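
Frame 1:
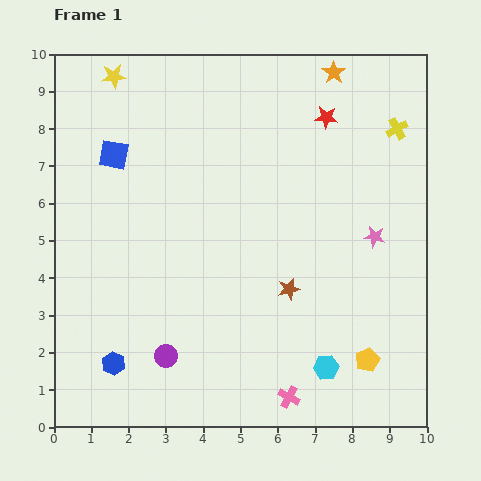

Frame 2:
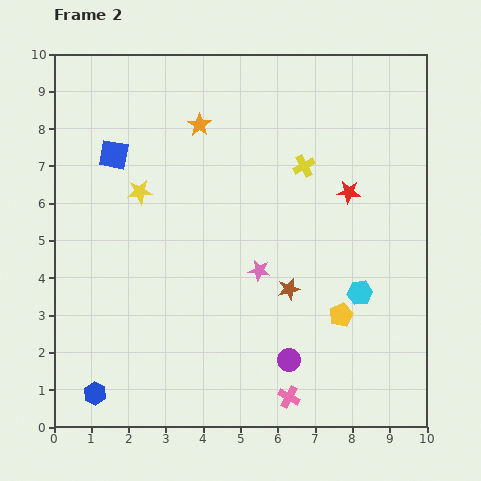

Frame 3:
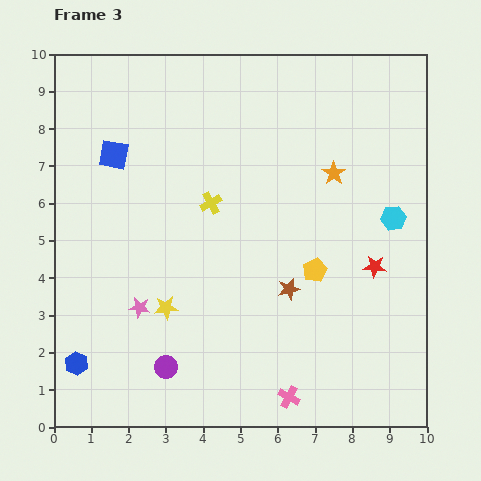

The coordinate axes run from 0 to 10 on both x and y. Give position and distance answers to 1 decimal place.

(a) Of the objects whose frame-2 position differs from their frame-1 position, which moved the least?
the blue hexagon

(moved 0.9)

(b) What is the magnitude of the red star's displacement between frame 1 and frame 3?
4.2

The red star moved from (7.3, 8.3) to (8.6, 4.3), a distance of √(1.3² + 4.0²) ≈ 4.2.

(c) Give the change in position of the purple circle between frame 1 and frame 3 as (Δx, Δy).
(0.0, -0.3)

The purple circle was at (3.0, 1.9) in frame 1 and (3.0, 1.6) in frame 3.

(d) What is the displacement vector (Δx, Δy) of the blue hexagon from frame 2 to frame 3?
(-0.5, 0.8)

The blue hexagon was at (1.1, 0.9) in frame 2 and (0.6, 1.7) in frame 3.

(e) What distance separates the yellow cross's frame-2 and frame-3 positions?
2.7

The yellow cross moved from (6.7, 7.0) to (4.2, 6.0), a distance of √(2.5² + 1.0²) ≈ 2.7.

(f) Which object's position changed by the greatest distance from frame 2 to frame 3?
the orange star

(moved 3.8; next 3.4)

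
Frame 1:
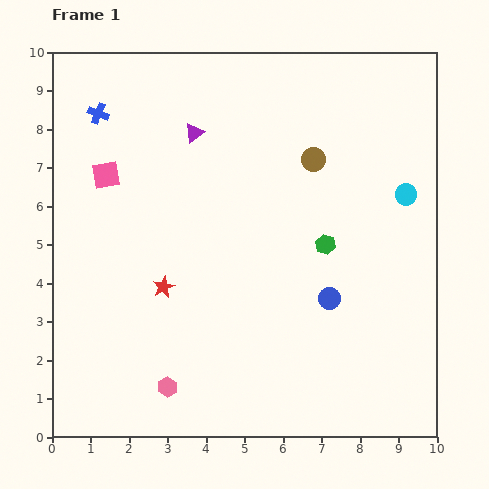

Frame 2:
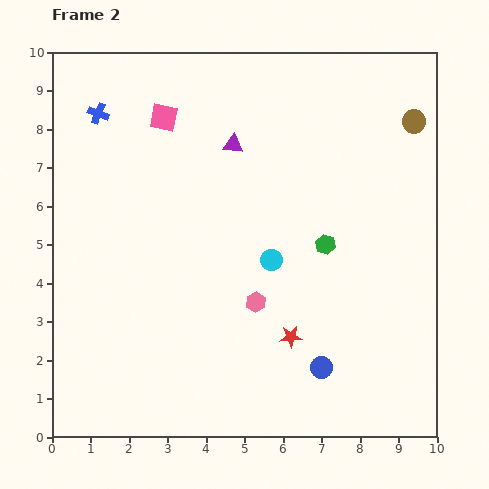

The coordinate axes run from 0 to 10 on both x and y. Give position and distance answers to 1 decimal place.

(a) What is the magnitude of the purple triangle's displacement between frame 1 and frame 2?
1.0

The purple triangle moved from (3.7, 7.9) to (4.7, 7.6), a distance of √(1.0² + 0.3²) ≈ 1.0.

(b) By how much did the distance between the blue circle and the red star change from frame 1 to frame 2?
-3.2

Distance in frame 1: 4.3. Distance in frame 2: 1.1.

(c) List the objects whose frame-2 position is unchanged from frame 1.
the green hexagon, the blue cross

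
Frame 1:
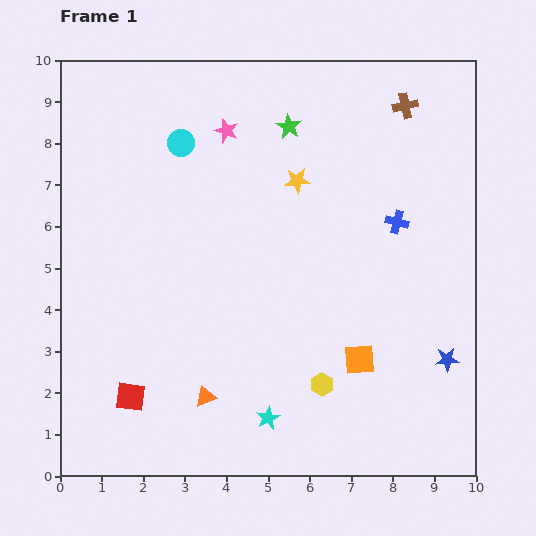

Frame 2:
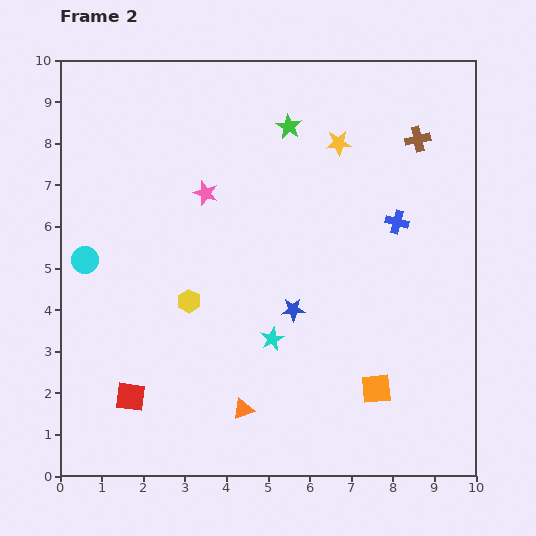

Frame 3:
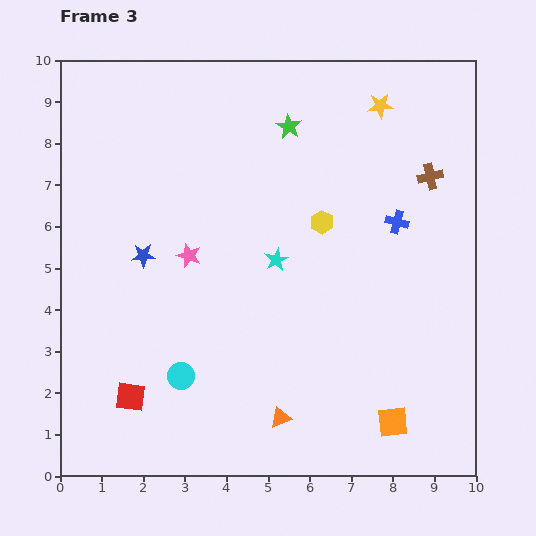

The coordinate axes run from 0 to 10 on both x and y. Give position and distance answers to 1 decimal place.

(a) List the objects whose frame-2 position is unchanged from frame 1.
the red square, the green star, the blue cross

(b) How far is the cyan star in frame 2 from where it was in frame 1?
1.9

The cyan star moved from (5.0, 1.4) to (5.1, 3.3), a distance of √(0.1² + 1.9²) ≈ 1.9.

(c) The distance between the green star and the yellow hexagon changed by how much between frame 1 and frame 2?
-1.5

Distance in frame 1: 6.3. Distance in frame 2: 4.8.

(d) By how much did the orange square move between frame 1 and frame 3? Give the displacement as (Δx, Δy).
(0.8, -1.5)

The orange square was at (7.2, 2.8) in frame 1 and (8.0, 1.3) in frame 3.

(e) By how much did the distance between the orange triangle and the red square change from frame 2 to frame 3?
+0.9

Distance in frame 2: 2.7. Distance in frame 3: 3.6.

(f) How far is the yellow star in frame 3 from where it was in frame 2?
1.3

The yellow star moved from (6.7, 8.0) to (7.7, 8.9), a distance of √(1.0² + 0.9²) ≈ 1.3.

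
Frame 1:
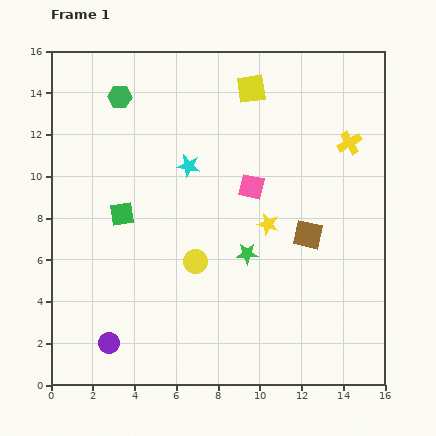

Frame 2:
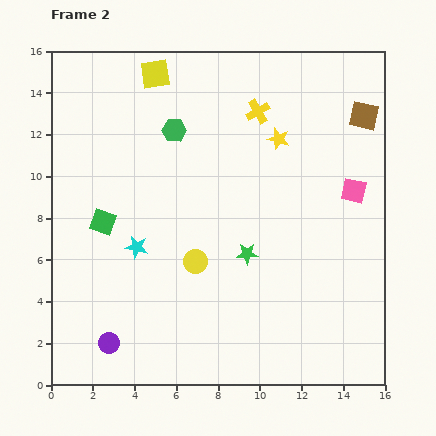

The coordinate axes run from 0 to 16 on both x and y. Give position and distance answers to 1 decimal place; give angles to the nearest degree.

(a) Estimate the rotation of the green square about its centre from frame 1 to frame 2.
27° clockwise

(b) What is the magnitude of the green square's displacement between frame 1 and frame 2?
1.0

The green square moved from (3.4, 8.2) to (2.5, 7.8), a distance of √(0.9² + 0.4²) ≈ 1.0.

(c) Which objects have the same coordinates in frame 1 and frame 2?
the purple circle, the yellow circle, the green star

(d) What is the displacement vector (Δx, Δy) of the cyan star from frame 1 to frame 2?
(-2.5, -3.9)

The cyan star was at (6.6, 10.5) in frame 1 and (4.1, 6.6) in frame 2.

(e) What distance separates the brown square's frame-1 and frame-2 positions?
6.3

The brown square moved from (12.3, 7.2) to (15.0, 12.9), a distance of √(2.7² + 5.7²) ≈ 6.3.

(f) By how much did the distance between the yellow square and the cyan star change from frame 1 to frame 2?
+3.5

Distance in frame 1: 4.8. Distance in frame 2: 8.3.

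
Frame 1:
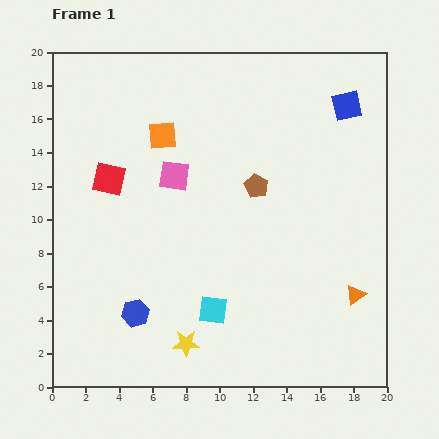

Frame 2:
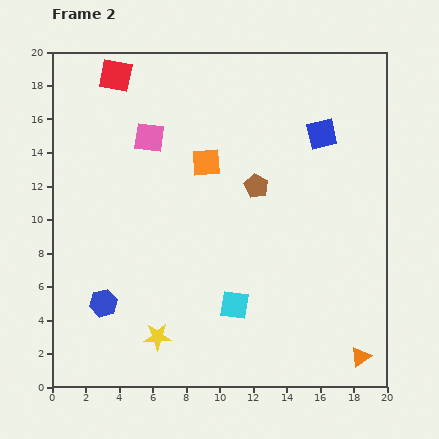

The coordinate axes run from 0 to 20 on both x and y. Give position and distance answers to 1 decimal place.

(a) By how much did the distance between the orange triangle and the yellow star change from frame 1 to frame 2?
+1.7

Distance in frame 1: 10.5. Distance in frame 2: 12.2.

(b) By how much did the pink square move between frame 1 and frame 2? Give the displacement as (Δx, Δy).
(-1.5, 2.3)

The pink square was at (7.3, 12.6) in frame 1 and (5.8, 14.9) in frame 2.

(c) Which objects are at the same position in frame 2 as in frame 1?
the brown pentagon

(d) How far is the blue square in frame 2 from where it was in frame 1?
2.3

The blue square moved from (17.6, 16.8) to (16.1, 15.1), a distance of √(1.5² + 1.7²) ≈ 2.3.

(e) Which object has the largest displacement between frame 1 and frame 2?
the red square

(moved 6.2; next 3.7)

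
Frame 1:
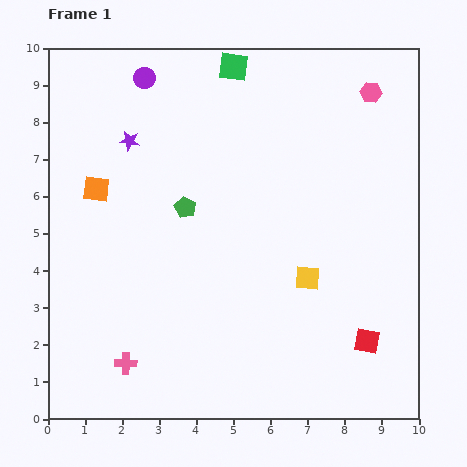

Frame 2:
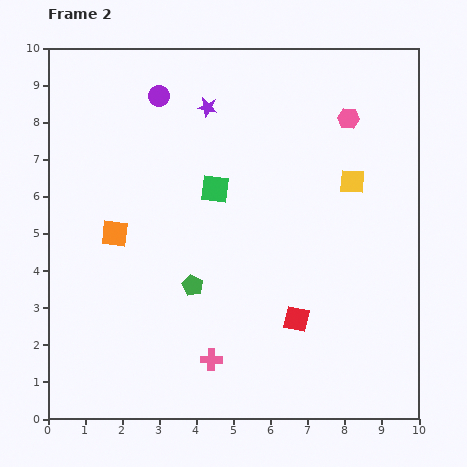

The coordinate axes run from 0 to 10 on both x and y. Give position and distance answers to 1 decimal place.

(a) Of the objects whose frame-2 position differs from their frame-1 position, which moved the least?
the purple circle

(moved 0.6)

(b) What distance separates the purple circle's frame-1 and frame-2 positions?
0.6

The purple circle moved from (2.6, 9.2) to (3.0, 8.7), a distance of √(0.4² + 0.5²) ≈ 0.6.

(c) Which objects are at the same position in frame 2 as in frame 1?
none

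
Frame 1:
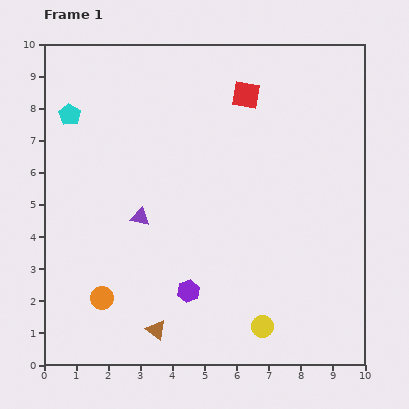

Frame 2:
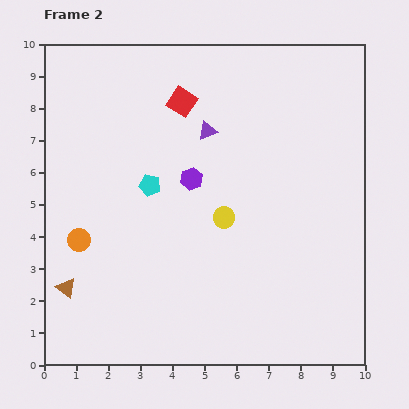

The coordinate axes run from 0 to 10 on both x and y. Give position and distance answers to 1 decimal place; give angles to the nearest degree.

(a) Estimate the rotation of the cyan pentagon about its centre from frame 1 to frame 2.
18° counter-clockwise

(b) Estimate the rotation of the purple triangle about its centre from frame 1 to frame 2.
35° counter-clockwise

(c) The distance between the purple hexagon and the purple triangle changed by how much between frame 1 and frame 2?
-1.1

Distance in frame 1: 2.7. Distance in frame 2: 1.6.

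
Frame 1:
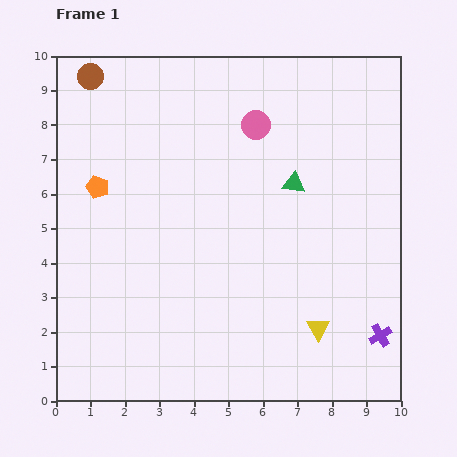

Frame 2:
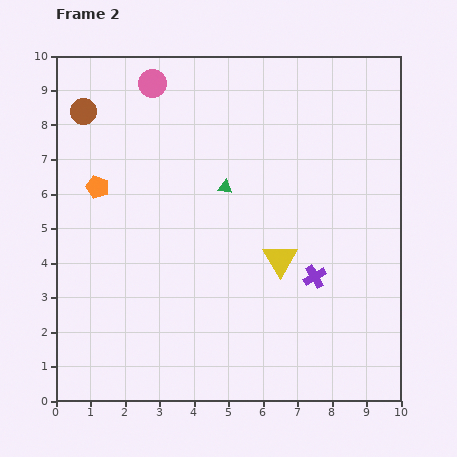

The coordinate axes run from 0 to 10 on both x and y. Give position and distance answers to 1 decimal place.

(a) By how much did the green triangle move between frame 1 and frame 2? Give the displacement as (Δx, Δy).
(-2.0, -0.1)

The green triangle was at (6.9, 6.3) in frame 1 and (4.9, 6.2) in frame 2.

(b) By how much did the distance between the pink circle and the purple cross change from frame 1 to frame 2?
+0.2

Distance in frame 1: 7.1. Distance in frame 2: 7.3.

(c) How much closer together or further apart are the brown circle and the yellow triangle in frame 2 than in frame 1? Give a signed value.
-2.7

Distance in frame 1: 9.8. Distance in frame 2: 7.1.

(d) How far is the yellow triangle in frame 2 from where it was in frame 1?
2.3

The yellow triangle moved from (7.6, 2.1) to (6.5, 4.1), a distance of √(1.1² + 2.0²) ≈ 2.3.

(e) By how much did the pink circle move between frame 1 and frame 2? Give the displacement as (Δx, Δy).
(-3.0, 1.2)

The pink circle was at (5.8, 8.0) in frame 1 and (2.8, 9.2) in frame 2.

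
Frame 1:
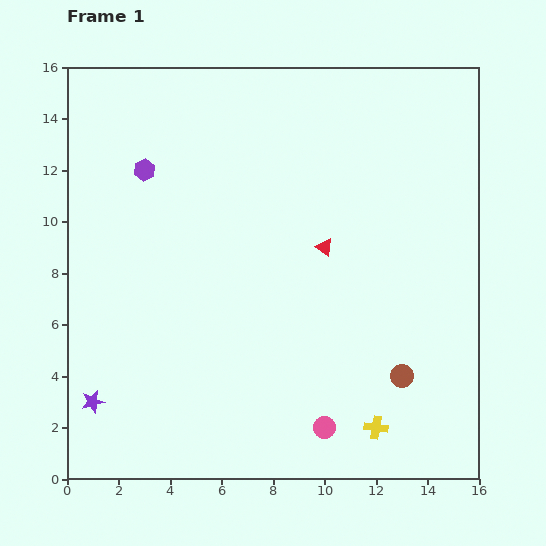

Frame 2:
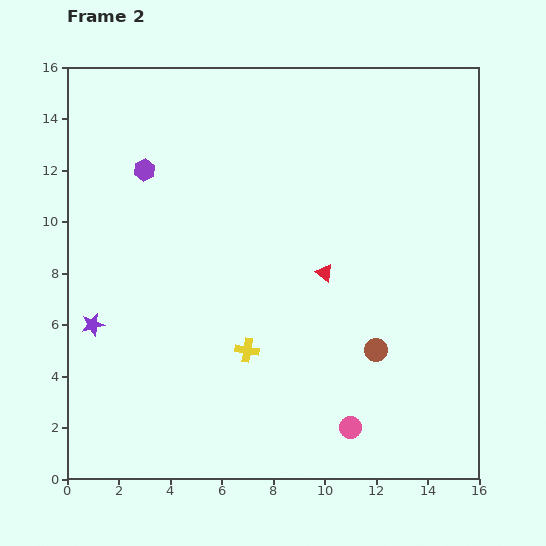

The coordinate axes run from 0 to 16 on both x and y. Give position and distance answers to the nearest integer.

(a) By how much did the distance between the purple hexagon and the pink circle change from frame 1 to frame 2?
+1

Distance in frame 1: 12. Distance in frame 2: 13.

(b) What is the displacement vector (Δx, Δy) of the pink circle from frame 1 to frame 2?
(1, 0)

The pink circle was at (10, 2) in frame 1 and (11, 2) in frame 2.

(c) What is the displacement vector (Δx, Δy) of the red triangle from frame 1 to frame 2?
(0, -1)

The red triangle was at (10, 9) in frame 1 and (10, 8) in frame 2.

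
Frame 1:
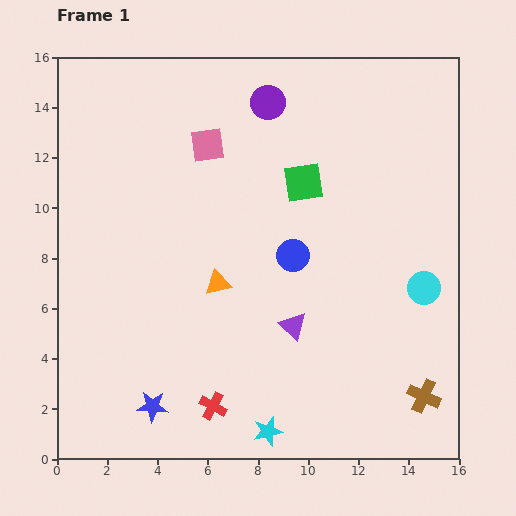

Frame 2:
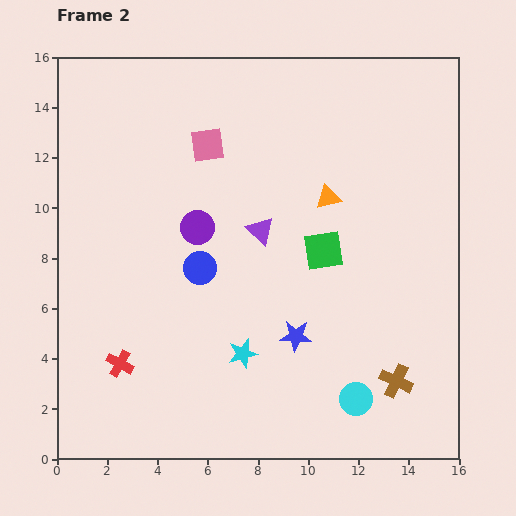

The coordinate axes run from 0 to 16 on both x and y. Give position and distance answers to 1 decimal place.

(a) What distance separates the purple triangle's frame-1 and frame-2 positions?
4.0

The purple triangle moved from (9.4, 5.3) to (8.1, 9.1), a distance of √(1.3² + 3.8²) ≈ 4.0.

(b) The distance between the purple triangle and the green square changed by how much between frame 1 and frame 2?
-3.1

Distance in frame 1: 5.7. Distance in frame 2: 2.6.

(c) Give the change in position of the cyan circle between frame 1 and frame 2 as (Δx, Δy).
(-2.7, -4.4)

The cyan circle was at (14.6, 6.8) in frame 1 and (11.9, 2.4) in frame 2.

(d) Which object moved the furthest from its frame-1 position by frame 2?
the blue star

(moved 6.4; next 5.7)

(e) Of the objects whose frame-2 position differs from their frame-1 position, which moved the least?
the brown cross

(moved 1.3)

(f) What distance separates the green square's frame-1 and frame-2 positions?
2.8

The green square moved from (9.8, 11.0) to (10.6, 8.3), a distance of √(0.8² + 2.7²) ≈ 2.8.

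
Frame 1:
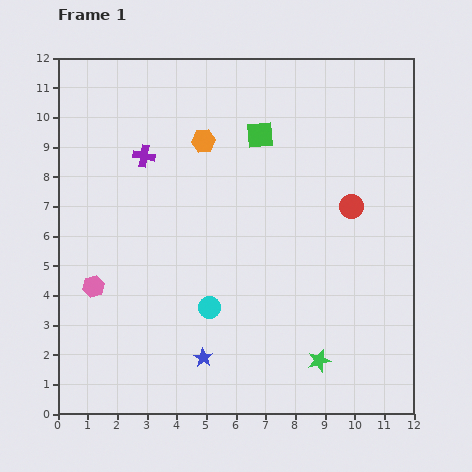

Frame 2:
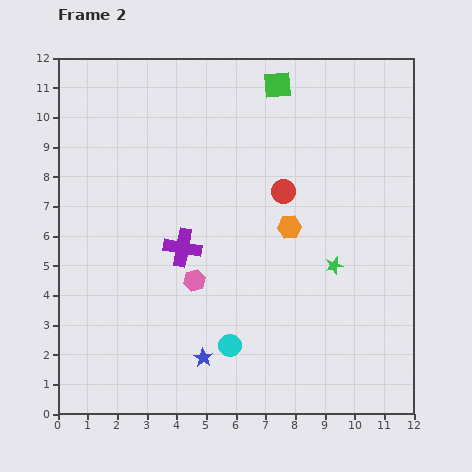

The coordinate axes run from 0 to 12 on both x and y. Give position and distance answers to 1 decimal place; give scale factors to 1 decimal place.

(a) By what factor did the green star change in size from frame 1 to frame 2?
0.8×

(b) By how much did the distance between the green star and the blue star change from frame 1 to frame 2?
+1.5

Distance in frame 1: 3.9. Distance in frame 2: 5.4.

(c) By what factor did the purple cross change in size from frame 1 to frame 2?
1.7×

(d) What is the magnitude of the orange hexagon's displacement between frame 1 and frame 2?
4.1

The orange hexagon moved from (4.9, 9.2) to (7.8, 6.3), a distance of √(2.9² + 2.9²) ≈ 4.1.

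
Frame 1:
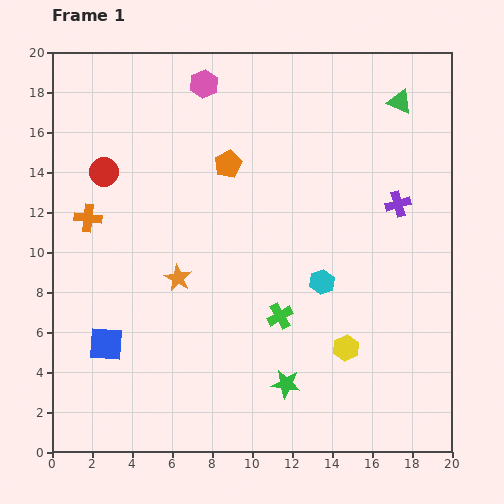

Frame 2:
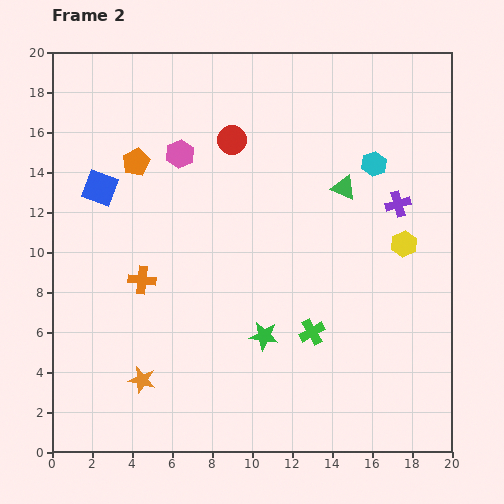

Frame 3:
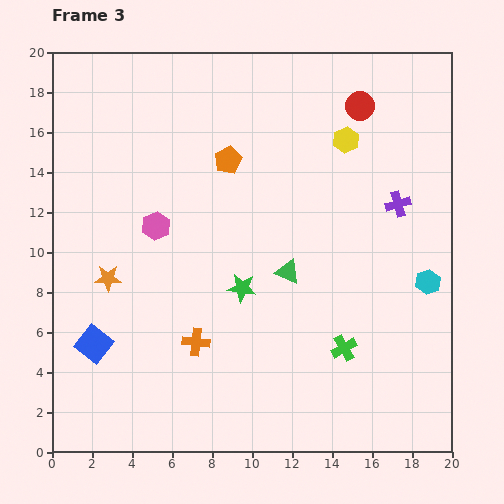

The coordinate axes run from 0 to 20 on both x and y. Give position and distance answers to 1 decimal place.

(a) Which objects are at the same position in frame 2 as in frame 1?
the purple cross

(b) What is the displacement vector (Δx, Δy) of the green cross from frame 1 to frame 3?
(3.2, -1.6)

The green cross was at (11.4, 6.8) in frame 1 and (14.6, 5.2) in frame 3.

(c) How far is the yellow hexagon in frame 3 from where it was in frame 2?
6.0

The yellow hexagon moved from (17.6, 10.4) to (14.7, 15.6), a distance of √(2.9² + 5.2²) ≈ 6.0.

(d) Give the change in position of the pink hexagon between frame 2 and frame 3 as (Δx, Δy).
(-1.2, -3.6)

The pink hexagon was at (6.4, 14.9) in frame 2 and (5.2, 11.3) in frame 3.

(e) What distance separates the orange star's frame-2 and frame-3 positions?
5.4

The orange star moved from (4.5, 3.6) to (2.8, 8.7), a distance of √(1.7² + 5.1²) ≈ 5.4.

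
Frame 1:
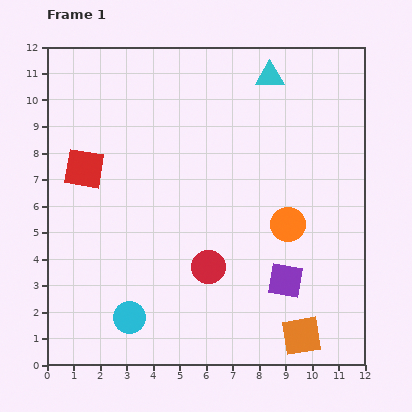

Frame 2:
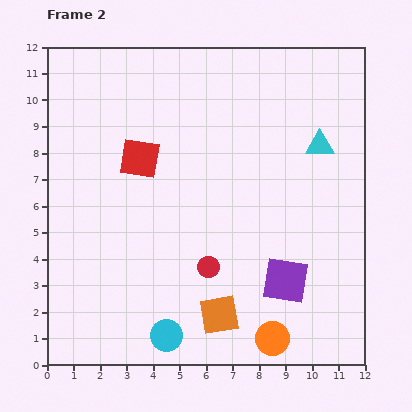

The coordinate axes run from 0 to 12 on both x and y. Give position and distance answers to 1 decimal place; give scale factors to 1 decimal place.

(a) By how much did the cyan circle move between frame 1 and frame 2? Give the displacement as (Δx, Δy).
(1.4, -0.7)

The cyan circle was at (3.1, 1.8) in frame 1 and (4.5, 1.1) in frame 2.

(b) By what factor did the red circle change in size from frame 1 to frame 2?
0.6×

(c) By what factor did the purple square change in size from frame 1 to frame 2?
1.3×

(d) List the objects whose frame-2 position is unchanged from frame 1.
the red circle, the purple square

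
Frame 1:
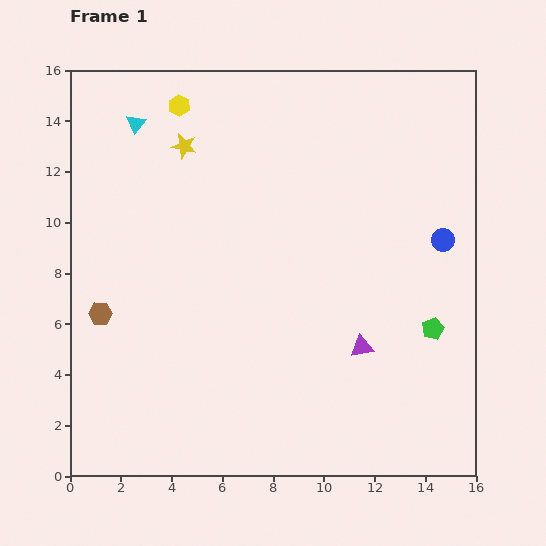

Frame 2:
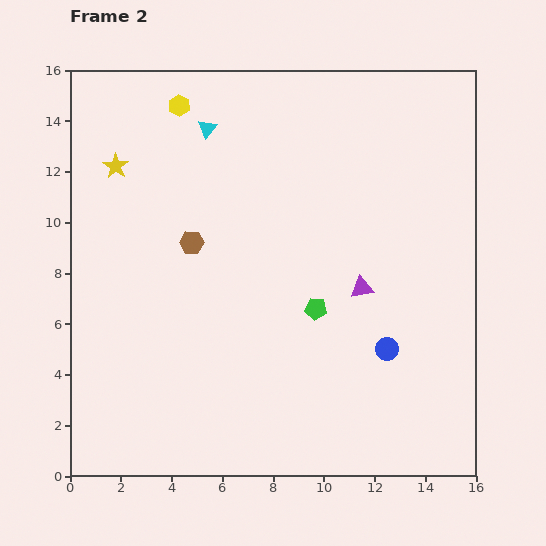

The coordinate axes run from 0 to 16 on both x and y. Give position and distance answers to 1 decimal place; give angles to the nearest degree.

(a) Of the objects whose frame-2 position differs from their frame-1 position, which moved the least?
the purple triangle

(moved 2.3)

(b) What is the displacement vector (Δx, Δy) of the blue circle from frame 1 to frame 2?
(-2.2, -4.3)

The blue circle was at (14.7, 9.3) in frame 1 and (12.5, 5.0) in frame 2.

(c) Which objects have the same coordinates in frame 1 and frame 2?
the yellow hexagon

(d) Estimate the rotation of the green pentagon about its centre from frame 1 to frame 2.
29° clockwise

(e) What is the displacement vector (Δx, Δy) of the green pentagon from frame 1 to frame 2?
(-4.6, 0.8)

The green pentagon was at (14.3, 5.8) in frame 1 and (9.7, 6.6) in frame 2.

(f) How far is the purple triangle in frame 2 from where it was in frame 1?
2.3

The purple triangle moved from (11.5, 5.1) to (11.5, 7.4), a distance of √(0.0² + 2.3²) ≈ 2.3.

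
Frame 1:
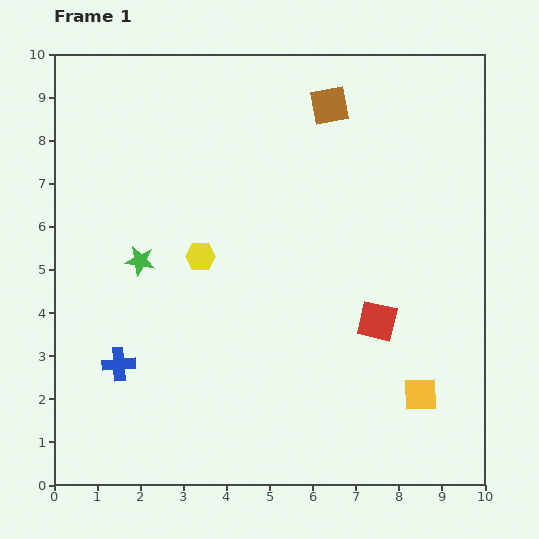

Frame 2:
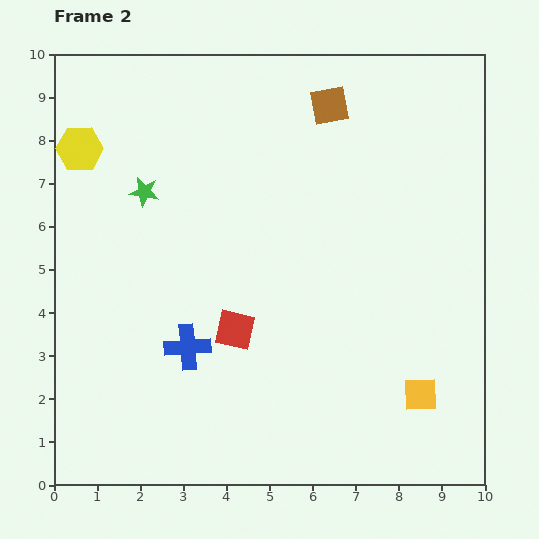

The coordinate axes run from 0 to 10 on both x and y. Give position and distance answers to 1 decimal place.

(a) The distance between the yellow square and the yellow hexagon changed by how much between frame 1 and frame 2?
+3.7

Distance in frame 1: 6.0. Distance in frame 2: 9.7.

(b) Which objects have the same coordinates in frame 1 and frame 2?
the brown square, the yellow square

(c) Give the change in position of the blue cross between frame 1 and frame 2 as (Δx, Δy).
(1.6, 0.4)

The blue cross was at (1.5, 2.8) in frame 1 and (3.1, 3.2) in frame 2.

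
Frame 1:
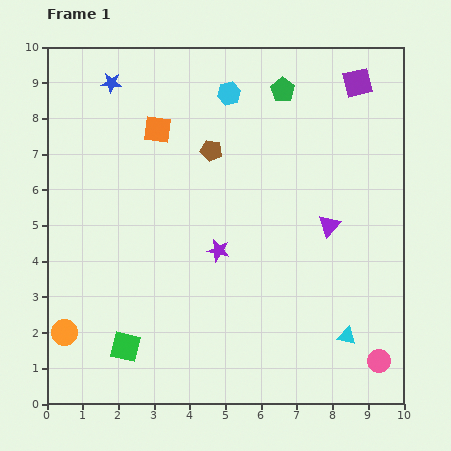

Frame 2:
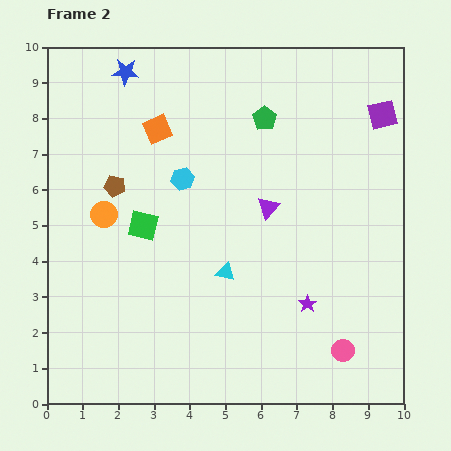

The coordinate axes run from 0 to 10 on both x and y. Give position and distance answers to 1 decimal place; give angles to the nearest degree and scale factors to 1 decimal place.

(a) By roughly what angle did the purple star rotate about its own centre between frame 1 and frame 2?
26° clockwise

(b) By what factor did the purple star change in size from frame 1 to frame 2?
0.8×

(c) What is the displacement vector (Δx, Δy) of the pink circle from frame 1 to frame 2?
(-1.0, 0.3)

The pink circle was at (9.3, 1.2) in frame 1 and (8.3, 1.5) in frame 2.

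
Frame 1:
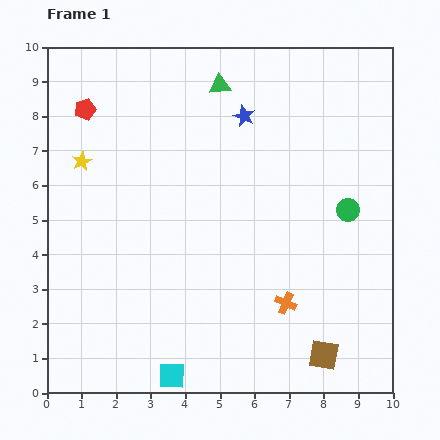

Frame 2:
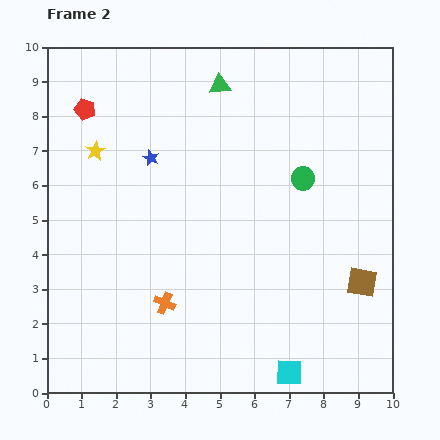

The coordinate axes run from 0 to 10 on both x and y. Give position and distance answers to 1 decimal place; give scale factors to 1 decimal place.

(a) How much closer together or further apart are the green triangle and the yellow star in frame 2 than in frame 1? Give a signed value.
-0.5

Distance in frame 1: 4.6. Distance in frame 2: 4.1.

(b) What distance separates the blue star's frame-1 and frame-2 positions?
3.0

The blue star moved from (5.7, 8.0) to (3.0, 6.8), a distance of √(2.7² + 1.2²) ≈ 3.0.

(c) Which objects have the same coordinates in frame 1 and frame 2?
the green triangle, the red pentagon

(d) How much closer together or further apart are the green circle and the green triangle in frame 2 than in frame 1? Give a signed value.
-1.6

Distance in frame 1: 5.2. Distance in frame 2: 3.6.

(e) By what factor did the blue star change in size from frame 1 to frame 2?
0.7×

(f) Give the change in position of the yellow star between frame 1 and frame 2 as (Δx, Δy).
(0.4, 0.3)

The yellow star was at (1.0, 6.7) in frame 1 and (1.4, 7.0) in frame 2.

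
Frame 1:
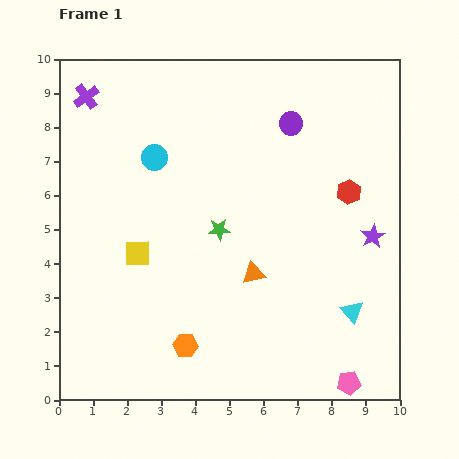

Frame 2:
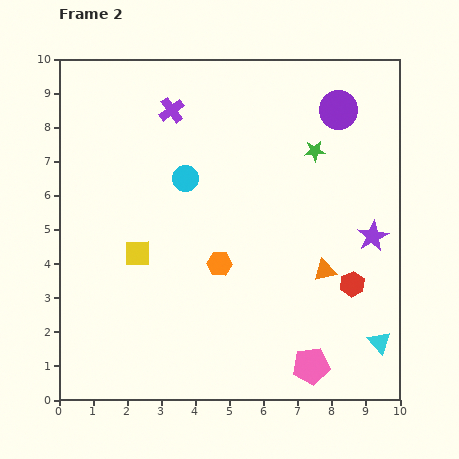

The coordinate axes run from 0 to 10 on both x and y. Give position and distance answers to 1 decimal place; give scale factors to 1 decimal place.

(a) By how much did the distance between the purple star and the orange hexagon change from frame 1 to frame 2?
-1.8

Distance in frame 1: 6.4. Distance in frame 2: 4.6.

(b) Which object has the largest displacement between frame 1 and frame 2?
the green star

(moved 3.6; next 2.7)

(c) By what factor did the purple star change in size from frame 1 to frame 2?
1.3×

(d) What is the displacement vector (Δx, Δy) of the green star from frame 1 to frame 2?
(2.8, 2.3)

The green star was at (4.7, 5.0) in frame 1 and (7.5, 7.3) in frame 2.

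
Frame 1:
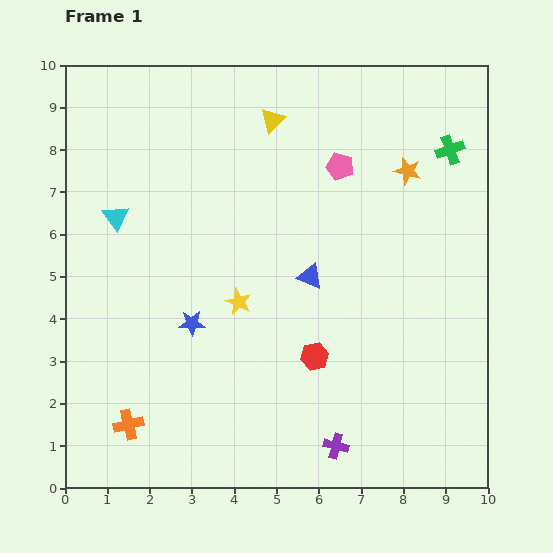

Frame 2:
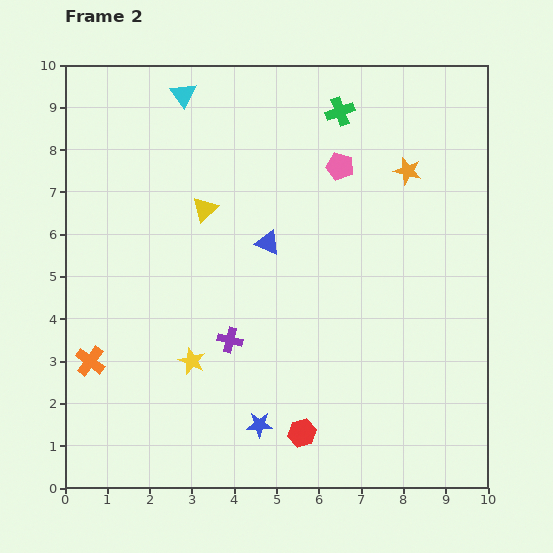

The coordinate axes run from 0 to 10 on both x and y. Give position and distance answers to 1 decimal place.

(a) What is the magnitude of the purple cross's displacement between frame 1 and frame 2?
3.5

The purple cross moved from (6.4, 1.0) to (3.9, 3.5), a distance of √(2.5² + 2.5²) ≈ 3.5.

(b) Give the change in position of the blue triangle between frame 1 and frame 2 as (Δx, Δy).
(-1.0, 0.8)

The blue triangle was at (5.8, 5.0) in frame 1 and (4.8, 5.8) in frame 2.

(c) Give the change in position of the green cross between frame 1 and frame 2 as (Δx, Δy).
(-2.6, 0.9)

The green cross was at (9.1, 8.0) in frame 1 and (6.5, 8.9) in frame 2.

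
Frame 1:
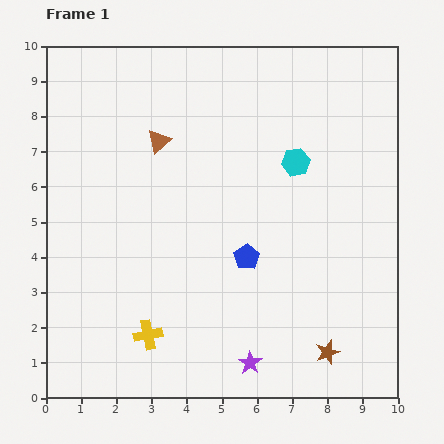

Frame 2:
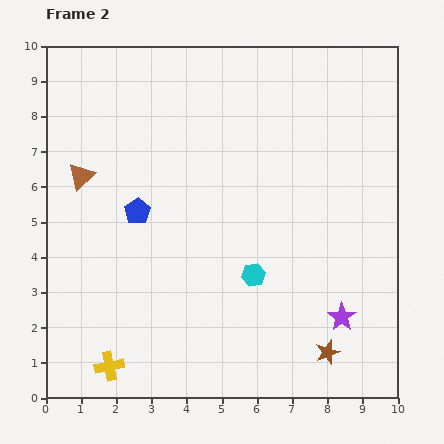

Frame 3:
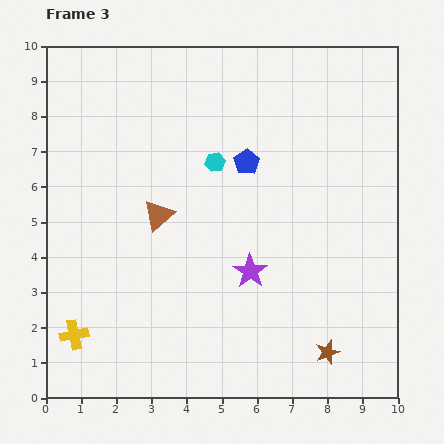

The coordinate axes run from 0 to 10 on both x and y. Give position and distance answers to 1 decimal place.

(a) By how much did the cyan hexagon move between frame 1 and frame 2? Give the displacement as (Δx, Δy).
(-1.2, -3.2)

The cyan hexagon was at (7.1, 6.7) in frame 1 and (5.9, 3.5) in frame 2.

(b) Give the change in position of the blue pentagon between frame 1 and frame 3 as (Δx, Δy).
(0.0, 2.7)

The blue pentagon was at (5.7, 4.0) in frame 1 and (5.7, 6.7) in frame 3.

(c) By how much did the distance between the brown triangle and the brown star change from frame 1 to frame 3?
-1.5

Distance in frame 1: 7.7. Distance in frame 3: 6.2.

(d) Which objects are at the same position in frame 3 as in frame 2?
the brown star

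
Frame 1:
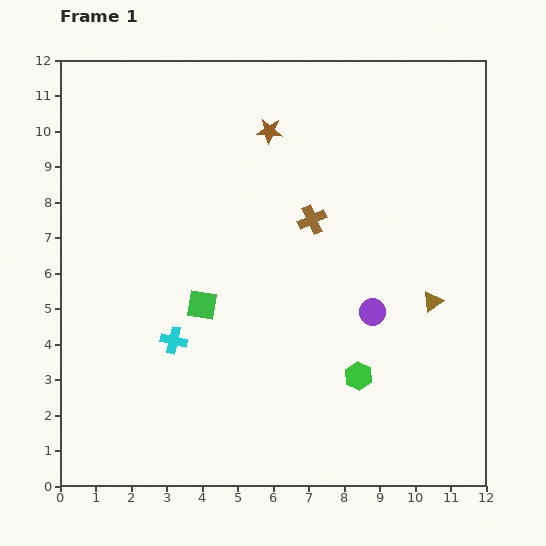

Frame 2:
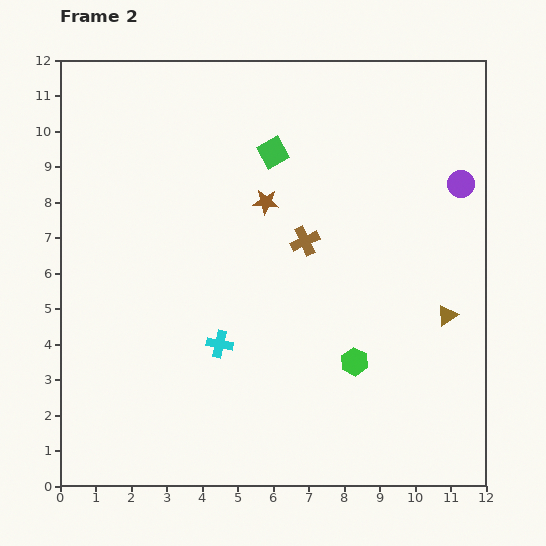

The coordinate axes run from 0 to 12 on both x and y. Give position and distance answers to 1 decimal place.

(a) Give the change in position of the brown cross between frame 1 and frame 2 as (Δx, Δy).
(-0.2, -0.6)

The brown cross was at (7.1, 7.5) in frame 1 and (6.9, 6.9) in frame 2.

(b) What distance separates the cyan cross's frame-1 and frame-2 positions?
1.3

The cyan cross moved from (3.2, 4.1) to (4.5, 4.0), a distance of √(1.3² + 0.1²) ≈ 1.3.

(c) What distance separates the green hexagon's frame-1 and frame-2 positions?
0.4

The green hexagon moved from (8.4, 3.1) to (8.3, 3.5), a distance of √(0.1² + 0.4²) ≈ 0.4.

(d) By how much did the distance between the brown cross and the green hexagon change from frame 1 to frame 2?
-0.9

Distance in frame 1: 4.6. Distance in frame 2: 3.7.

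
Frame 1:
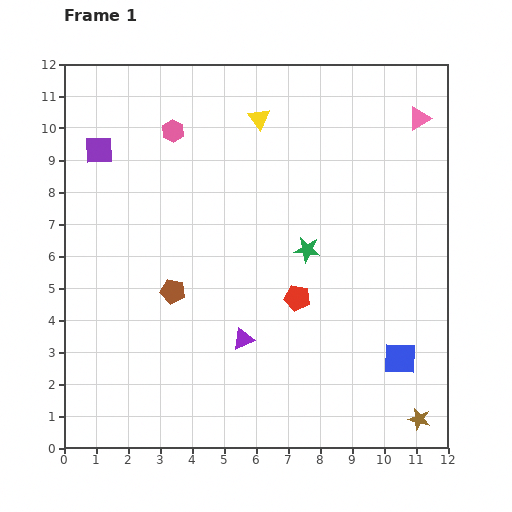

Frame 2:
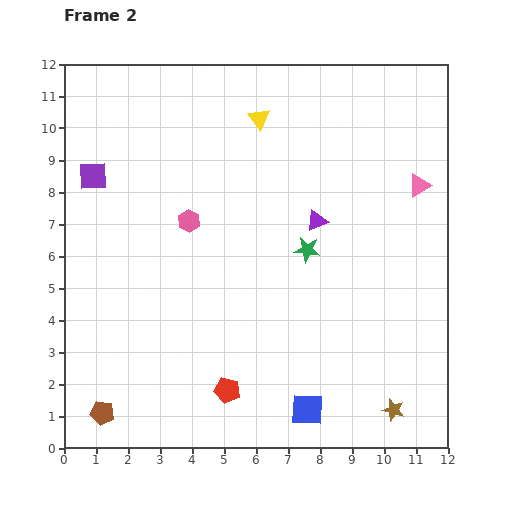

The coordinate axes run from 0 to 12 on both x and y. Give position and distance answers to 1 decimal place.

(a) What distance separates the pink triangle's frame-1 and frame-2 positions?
2.1

The pink triangle moved from (11.1, 10.3) to (11.1, 8.2), a distance of √(0.0² + 2.1²) ≈ 2.1.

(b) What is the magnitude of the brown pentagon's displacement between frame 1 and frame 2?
4.4

The brown pentagon moved from (3.4, 4.9) to (1.2, 1.1), a distance of √(2.2² + 3.8²) ≈ 4.4.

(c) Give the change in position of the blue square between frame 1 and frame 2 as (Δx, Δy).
(-2.9, -1.6)

The blue square was at (10.5, 2.8) in frame 1 and (7.6, 1.2) in frame 2.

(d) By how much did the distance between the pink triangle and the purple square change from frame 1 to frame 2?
+0.2

Distance in frame 1: 10.0. Distance in frame 2: 10.2.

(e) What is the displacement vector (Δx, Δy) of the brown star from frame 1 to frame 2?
(-0.8, 0.3)

The brown star was at (11.1, 0.9) in frame 1 and (10.3, 1.2) in frame 2.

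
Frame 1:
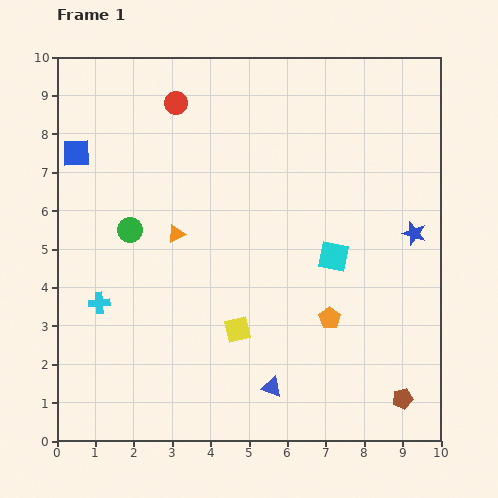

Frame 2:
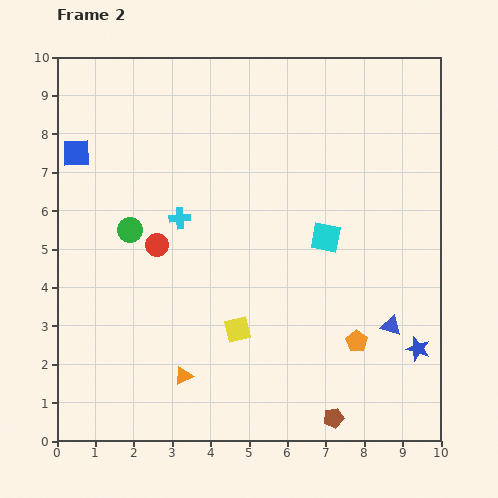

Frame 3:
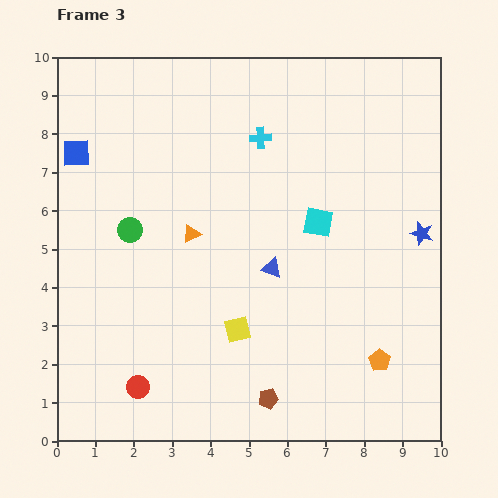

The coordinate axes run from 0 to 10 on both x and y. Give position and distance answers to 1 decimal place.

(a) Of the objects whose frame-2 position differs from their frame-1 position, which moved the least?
the cyan square

(moved 0.5)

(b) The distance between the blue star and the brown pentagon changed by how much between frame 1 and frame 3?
+1.6

Distance in frame 1: 4.3. Distance in frame 3: 5.9.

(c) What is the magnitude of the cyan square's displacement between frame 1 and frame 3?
1.0

The cyan square moved from (7.2, 4.8) to (6.8, 5.7), a distance of √(0.4² + 0.9²) ≈ 1.0.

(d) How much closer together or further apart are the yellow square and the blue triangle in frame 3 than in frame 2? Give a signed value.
-2.2

Distance in frame 2: 4.0. Distance in frame 3: 1.8.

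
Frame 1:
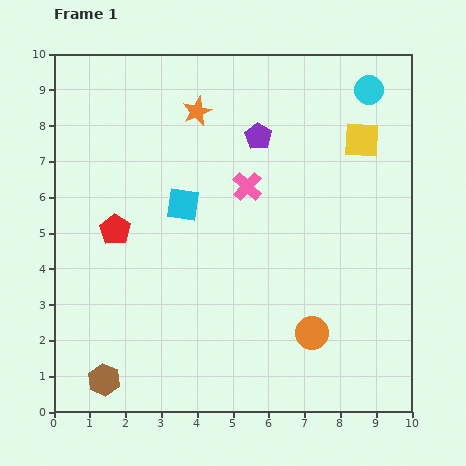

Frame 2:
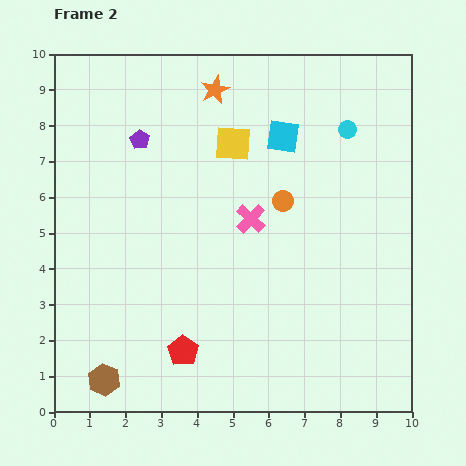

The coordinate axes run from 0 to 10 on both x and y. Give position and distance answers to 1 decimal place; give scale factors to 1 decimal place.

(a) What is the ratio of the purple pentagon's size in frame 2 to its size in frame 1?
0.7×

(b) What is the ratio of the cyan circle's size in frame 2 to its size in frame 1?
0.6×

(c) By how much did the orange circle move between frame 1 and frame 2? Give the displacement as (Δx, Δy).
(-0.8, 3.7)

The orange circle was at (7.2, 2.2) in frame 1 and (6.4, 5.9) in frame 2.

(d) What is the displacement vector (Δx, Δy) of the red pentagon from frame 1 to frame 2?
(1.9, -3.4)

The red pentagon was at (1.7, 5.1) in frame 1 and (3.6, 1.7) in frame 2.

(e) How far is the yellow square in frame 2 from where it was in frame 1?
3.6

The yellow square moved from (8.6, 7.6) to (5.0, 7.5), a distance of √(3.6² + 0.1²) ≈ 3.6.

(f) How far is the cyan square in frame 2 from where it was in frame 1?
3.4

The cyan square moved from (3.6, 5.8) to (6.4, 7.7), a distance of √(2.8² + 1.9²) ≈ 3.4.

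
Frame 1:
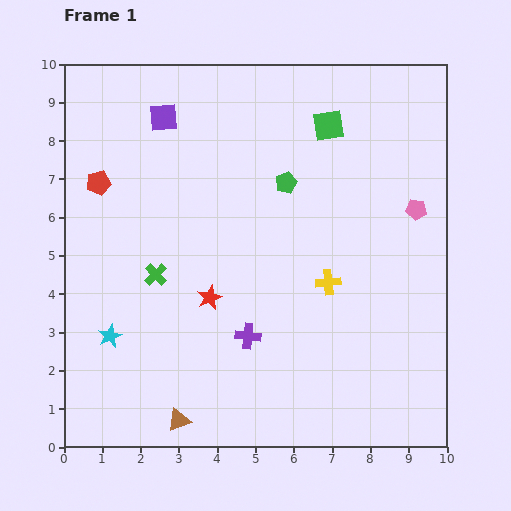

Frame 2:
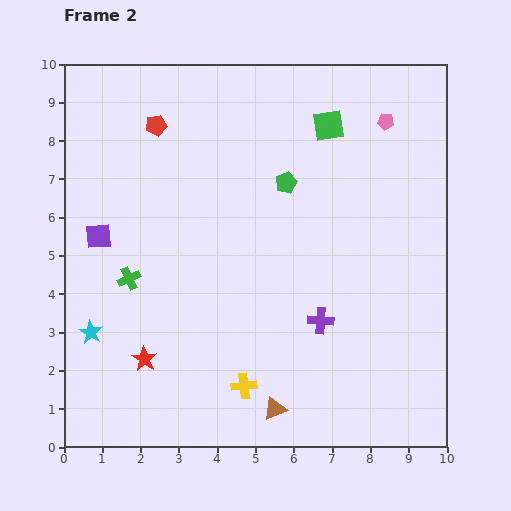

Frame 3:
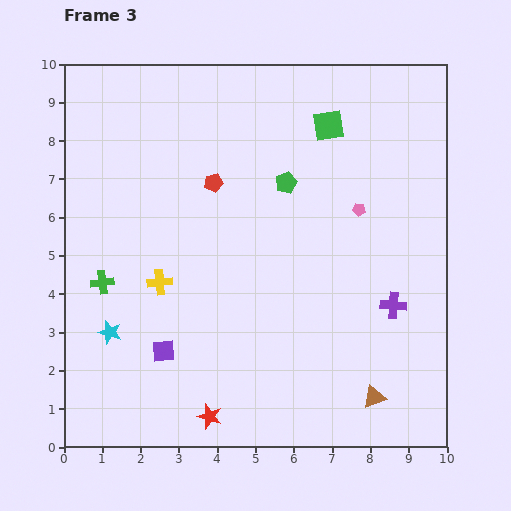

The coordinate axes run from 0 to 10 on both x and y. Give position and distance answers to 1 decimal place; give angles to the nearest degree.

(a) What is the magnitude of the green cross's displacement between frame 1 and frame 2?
0.7

The green cross moved from (2.4, 4.5) to (1.7, 4.4), a distance of √(0.7² + 0.1²) ≈ 0.7.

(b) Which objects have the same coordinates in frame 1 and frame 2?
the green square, the green pentagon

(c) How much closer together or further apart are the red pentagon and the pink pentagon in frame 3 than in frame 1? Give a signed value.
-4.4

Distance in frame 1: 8.3. Distance in frame 3: 3.9.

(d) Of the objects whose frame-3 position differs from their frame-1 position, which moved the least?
the cyan star

(moved 0.1)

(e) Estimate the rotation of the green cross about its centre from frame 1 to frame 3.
38° clockwise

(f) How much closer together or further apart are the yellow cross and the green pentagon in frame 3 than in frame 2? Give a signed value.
-1.2

Distance in frame 2: 5.4. Distance in frame 3: 4.2.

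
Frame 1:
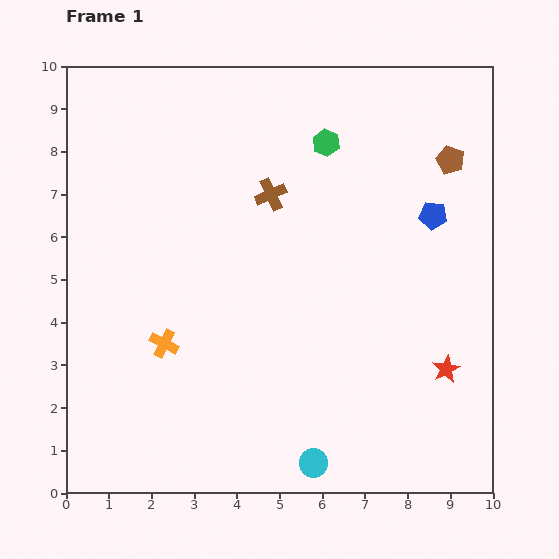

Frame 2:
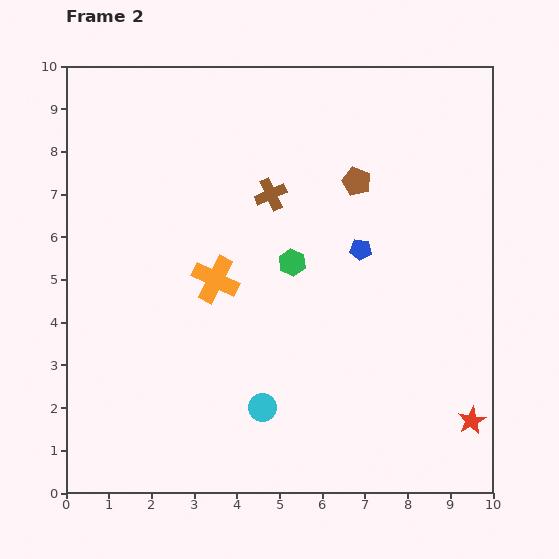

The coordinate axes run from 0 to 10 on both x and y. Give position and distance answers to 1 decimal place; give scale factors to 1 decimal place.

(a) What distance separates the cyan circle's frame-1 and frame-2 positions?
1.8

The cyan circle moved from (5.8, 0.7) to (4.6, 2.0), a distance of √(1.2² + 1.3²) ≈ 1.8.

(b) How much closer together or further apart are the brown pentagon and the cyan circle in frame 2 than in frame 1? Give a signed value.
-2.1

Distance in frame 1: 7.8. Distance in frame 2: 5.7.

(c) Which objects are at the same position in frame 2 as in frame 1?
the brown cross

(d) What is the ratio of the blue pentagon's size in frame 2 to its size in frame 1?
0.8×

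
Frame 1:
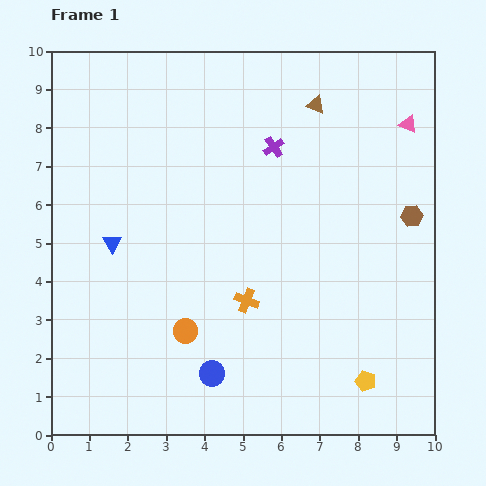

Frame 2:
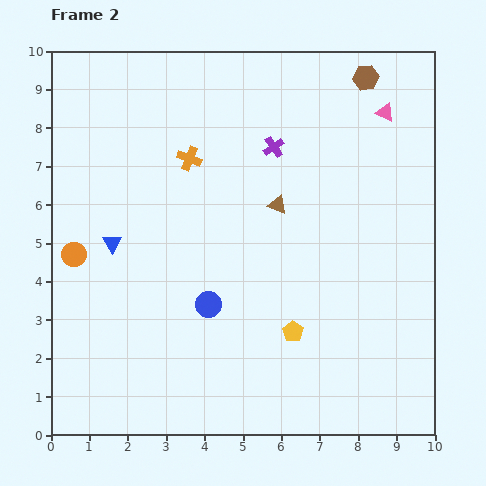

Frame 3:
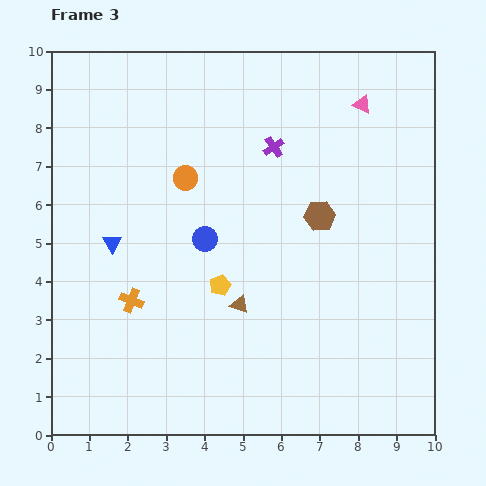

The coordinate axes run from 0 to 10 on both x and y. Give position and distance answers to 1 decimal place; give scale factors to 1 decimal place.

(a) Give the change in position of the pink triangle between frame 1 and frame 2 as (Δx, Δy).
(-0.6, 0.3)

The pink triangle was at (9.3, 8.1) in frame 1 and (8.7, 8.4) in frame 2.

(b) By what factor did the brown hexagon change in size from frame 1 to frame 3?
1.4×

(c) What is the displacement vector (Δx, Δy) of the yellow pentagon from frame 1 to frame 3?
(-3.8, 2.5)

The yellow pentagon was at (8.2, 1.4) in frame 1 and (4.4, 3.9) in frame 3.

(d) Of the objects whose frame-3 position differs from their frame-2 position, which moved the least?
the pink triangle

(moved 0.6)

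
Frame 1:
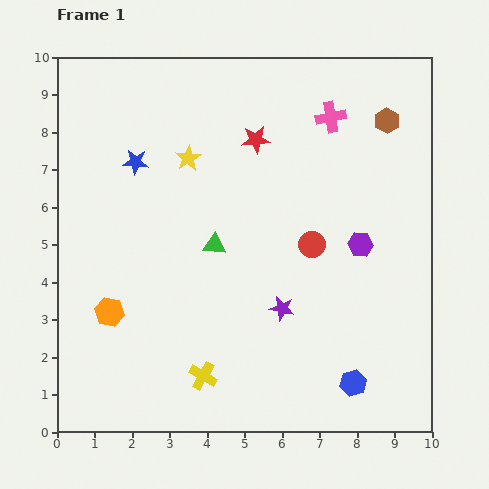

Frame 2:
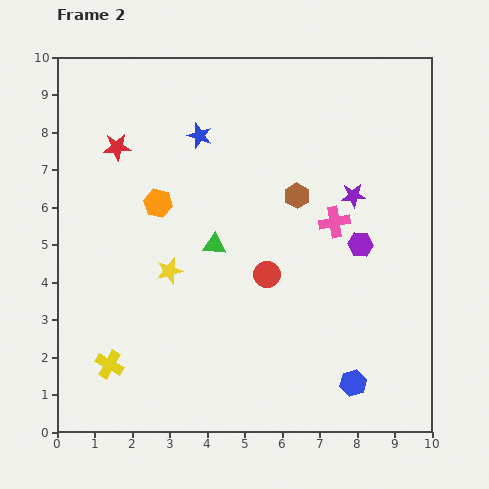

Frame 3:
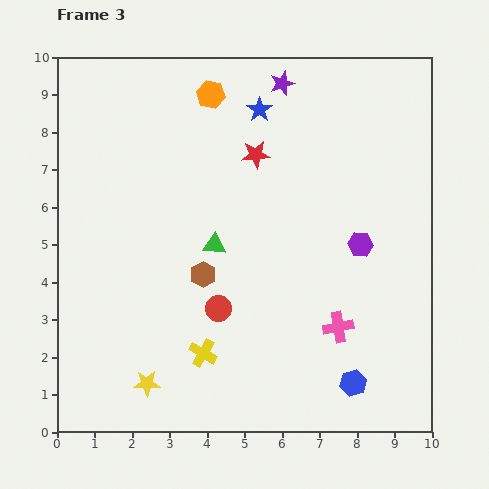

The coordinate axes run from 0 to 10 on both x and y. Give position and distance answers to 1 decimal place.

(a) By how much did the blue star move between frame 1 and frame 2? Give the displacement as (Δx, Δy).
(1.7, 0.7)

The blue star was at (2.1, 7.2) in frame 1 and (3.8, 7.9) in frame 2.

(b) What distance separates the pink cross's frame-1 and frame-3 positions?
5.6

The pink cross moved from (7.3, 8.4) to (7.5, 2.8), a distance of √(0.2² + 5.6²) ≈ 5.6.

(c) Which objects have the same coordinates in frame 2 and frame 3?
the green triangle, the purple hexagon, the blue hexagon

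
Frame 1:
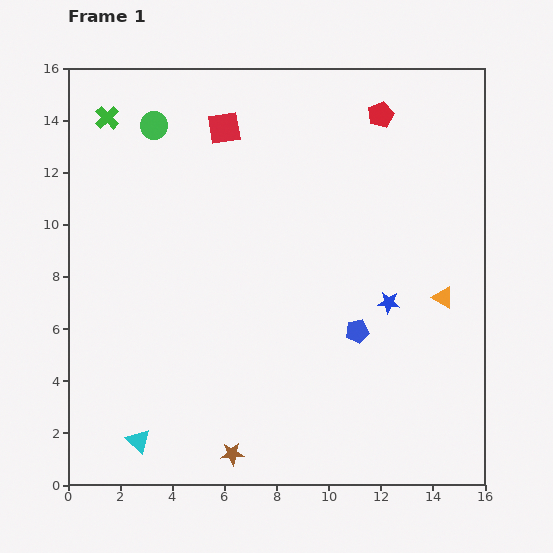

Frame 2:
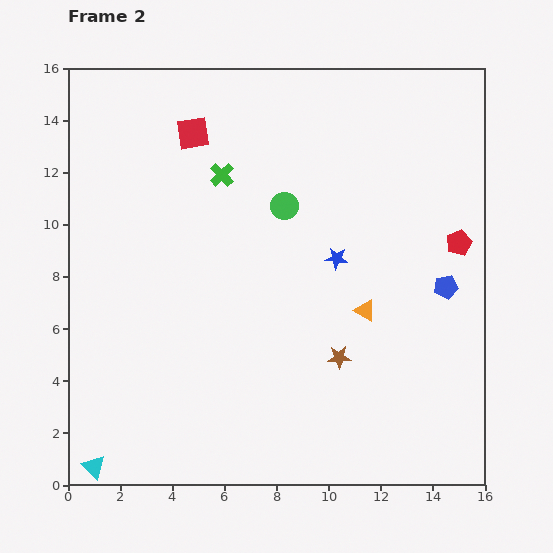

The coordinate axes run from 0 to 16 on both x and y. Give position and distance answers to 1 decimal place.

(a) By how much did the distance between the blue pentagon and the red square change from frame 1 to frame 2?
+2.1

Distance in frame 1: 9.3. Distance in frame 2: 11.4.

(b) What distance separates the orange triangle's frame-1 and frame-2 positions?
3.0

The orange triangle moved from (14.4, 7.2) to (11.4, 6.7), a distance of √(3.0² + 0.5²) ≈ 3.0.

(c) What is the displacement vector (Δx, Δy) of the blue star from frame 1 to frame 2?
(-2.0, 1.7)

The blue star was at (12.3, 7.0) in frame 1 and (10.3, 8.7) in frame 2.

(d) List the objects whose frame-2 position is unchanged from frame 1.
none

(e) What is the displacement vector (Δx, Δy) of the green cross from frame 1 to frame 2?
(4.4, -2.2)

The green cross was at (1.5, 14.1) in frame 1 and (5.9, 11.9) in frame 2.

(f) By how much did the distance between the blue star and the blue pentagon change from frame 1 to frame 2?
+2.7

Distance in frame 1: 1.6. Distance in frame 2: 4.3.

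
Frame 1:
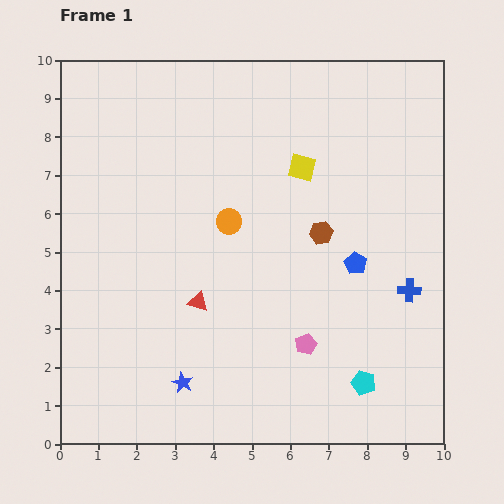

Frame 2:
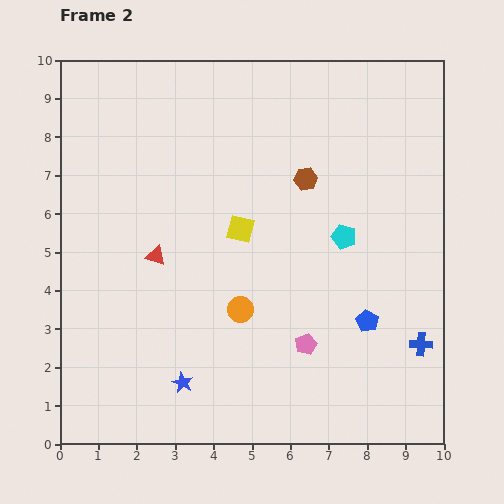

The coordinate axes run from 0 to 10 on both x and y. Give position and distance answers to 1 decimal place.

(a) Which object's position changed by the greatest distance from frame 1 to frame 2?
the cyan pentagon

(moved 3.8; next 2.3)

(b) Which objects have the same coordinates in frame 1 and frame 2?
the blue star, the pink pentagon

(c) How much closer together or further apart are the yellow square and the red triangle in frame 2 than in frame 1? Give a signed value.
-2.1

Distance in frame 1: 4.4. Distance in frame 2: 2.3.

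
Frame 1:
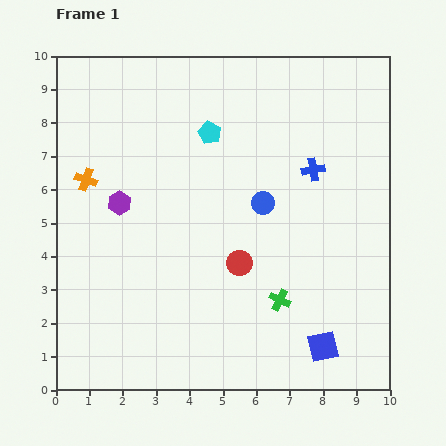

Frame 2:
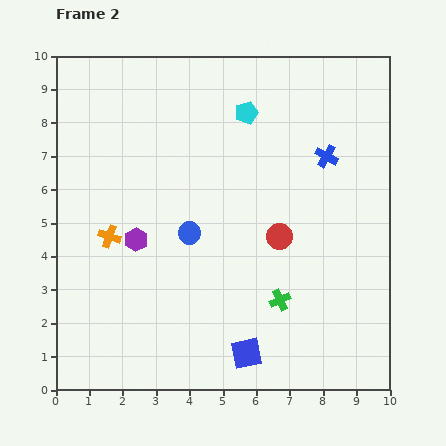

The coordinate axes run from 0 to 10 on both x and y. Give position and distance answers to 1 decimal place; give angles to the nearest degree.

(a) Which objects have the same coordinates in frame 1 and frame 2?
the green cross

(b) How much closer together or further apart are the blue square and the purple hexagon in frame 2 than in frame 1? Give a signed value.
-2.8

Distance in frame 1: 7.5. Distance in frame 2: 4.7.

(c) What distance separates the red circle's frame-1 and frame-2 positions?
1.4

The red circle moved from (5.5, 3.8) to (6.7, 4.6), a distance of √(1.2² + 0.8²) ≈ 1.4.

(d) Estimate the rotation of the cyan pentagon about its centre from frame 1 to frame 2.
28° clockwise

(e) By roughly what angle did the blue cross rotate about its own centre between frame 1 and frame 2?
39° clockwise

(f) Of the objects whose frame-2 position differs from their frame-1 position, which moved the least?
the blue cross

(moved 0.6)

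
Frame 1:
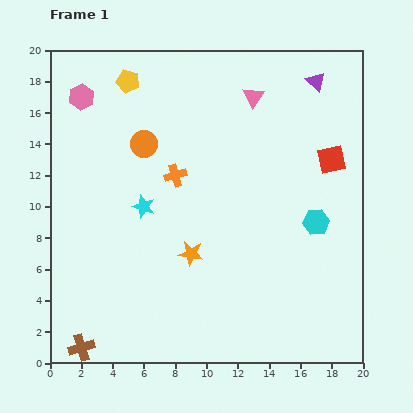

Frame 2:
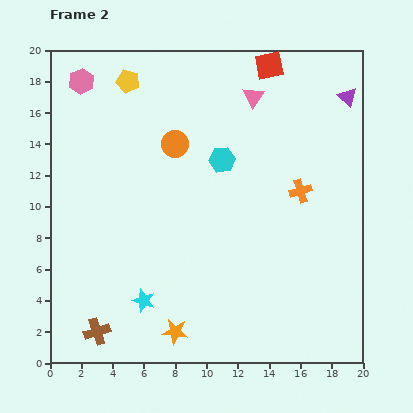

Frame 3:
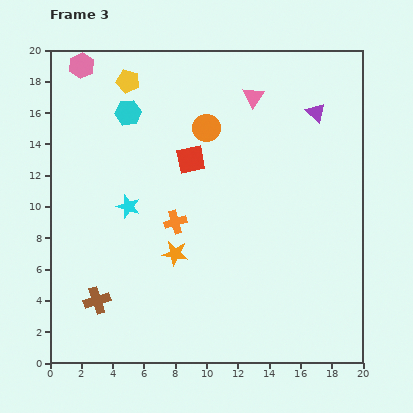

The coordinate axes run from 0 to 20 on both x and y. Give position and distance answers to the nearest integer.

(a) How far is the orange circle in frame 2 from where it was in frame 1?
2

The orange circle moved from (6, 14) to (8, 14), a distance of √(2² + 0²) ≈ 2.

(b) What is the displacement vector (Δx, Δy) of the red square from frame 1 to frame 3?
(-9, 0)

The red square was at (18, 13) in frame 1 and (9, 13) in frame 3.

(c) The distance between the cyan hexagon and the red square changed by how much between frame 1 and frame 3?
+1

Distance in frame 1: 4. Distance in frame 3: 5.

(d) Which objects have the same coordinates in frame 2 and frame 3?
the pink triangle, the yellow pentagon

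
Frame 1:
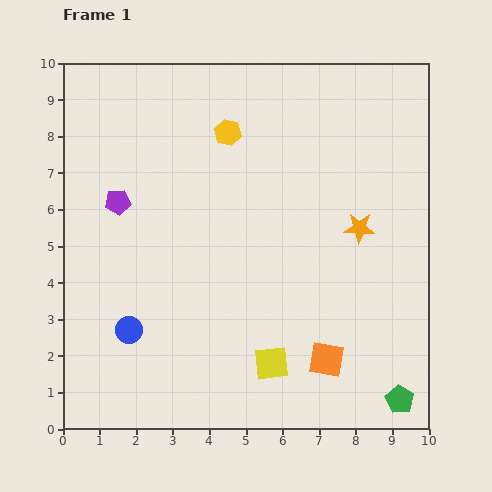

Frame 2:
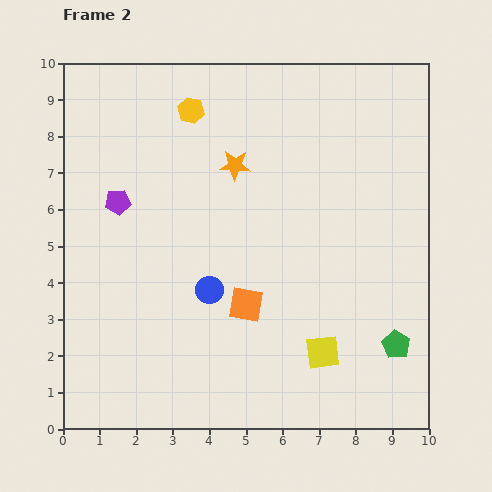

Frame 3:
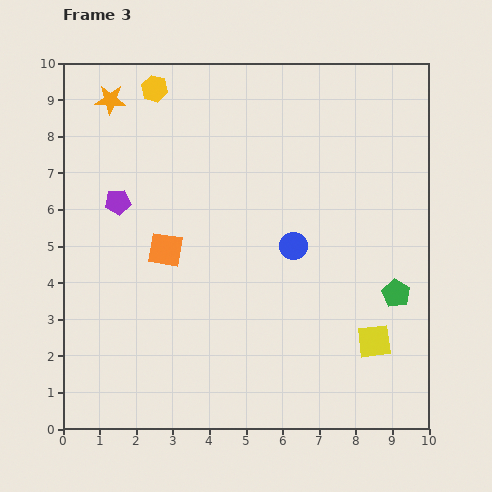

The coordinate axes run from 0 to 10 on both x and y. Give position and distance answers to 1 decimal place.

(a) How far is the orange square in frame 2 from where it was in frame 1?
2.7

The orange square moved from (7.2, 1.9) to (5.0, 3.4), a distance of √(2.2² + 1.5²) ≈ 2.7.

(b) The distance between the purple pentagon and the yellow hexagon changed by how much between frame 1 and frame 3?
-0.3

Distance in frame 1: 3.6. Distance in frame 3: 3.3.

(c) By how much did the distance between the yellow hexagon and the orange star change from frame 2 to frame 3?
-0.7

Distance in frame 2: 1.9. Distance in frame 3: 1.2.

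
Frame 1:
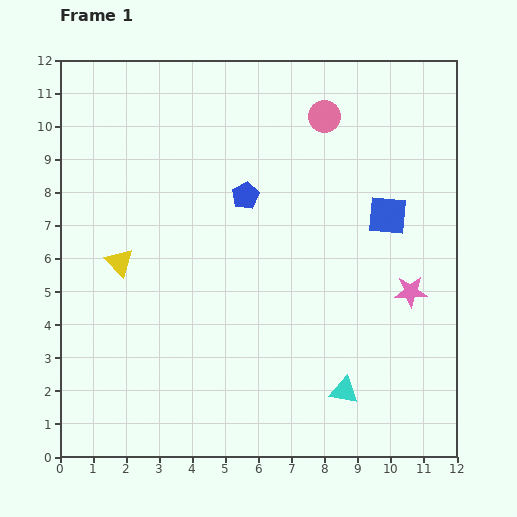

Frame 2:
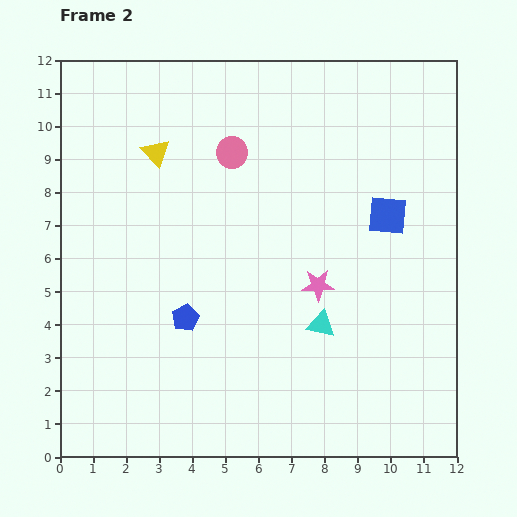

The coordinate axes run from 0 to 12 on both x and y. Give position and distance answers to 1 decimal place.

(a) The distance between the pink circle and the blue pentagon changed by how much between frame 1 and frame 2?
+1.8

Distance in frame 1: 3.4. Distance in frame 2: 5.2.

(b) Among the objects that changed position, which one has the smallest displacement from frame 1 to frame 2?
the cyan triangle

(moved 2.1)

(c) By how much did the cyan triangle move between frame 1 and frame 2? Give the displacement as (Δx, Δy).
(-0.7, 2.0)

The cyan triangle was at (8.6, 2.0) in frame 1 and (7.9, 4.0) in frame 2.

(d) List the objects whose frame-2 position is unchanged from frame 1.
the blue square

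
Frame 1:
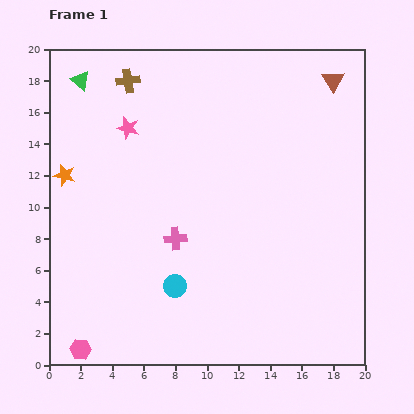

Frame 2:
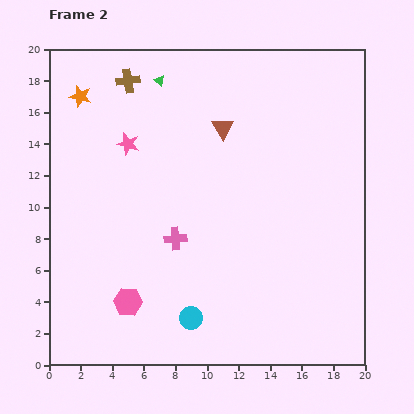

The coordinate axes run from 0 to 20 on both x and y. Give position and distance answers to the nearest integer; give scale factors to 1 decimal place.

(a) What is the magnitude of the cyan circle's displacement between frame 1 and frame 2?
2

The cyan circle moved from (8, 5) to (9, 3), a distance of √(1² + 2²) ≈ 2.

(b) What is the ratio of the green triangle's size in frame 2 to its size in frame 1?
0.6×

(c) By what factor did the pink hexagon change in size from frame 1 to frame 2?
1.4×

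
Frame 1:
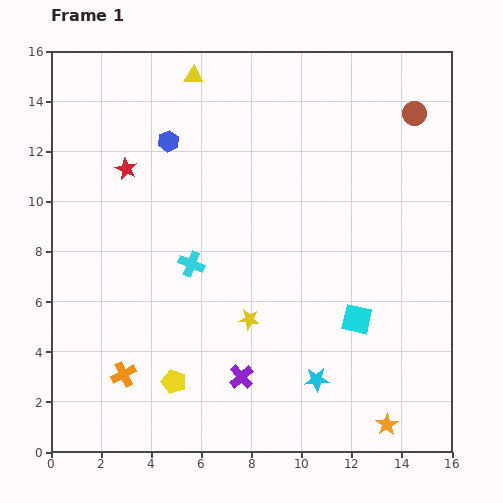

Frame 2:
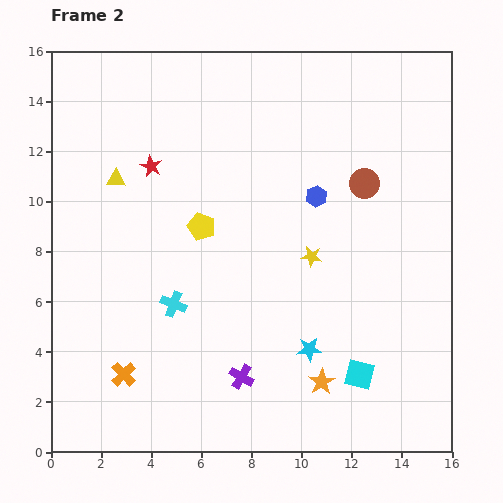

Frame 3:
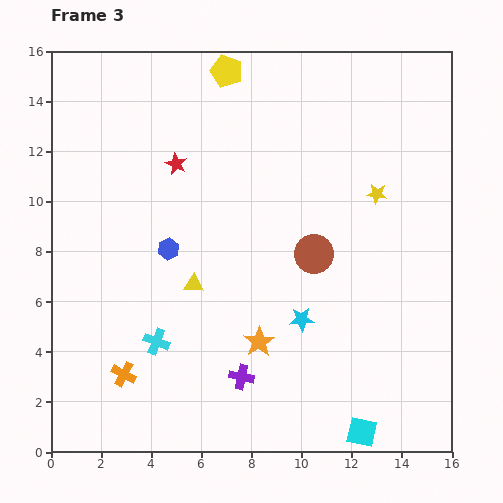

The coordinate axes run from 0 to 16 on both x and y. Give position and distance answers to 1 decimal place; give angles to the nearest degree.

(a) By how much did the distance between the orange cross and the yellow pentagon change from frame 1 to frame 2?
+4.7

Distance in frame 1: 2.0. Distance in frame 2: 6.7.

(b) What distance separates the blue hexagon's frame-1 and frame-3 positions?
4.3

The blue hexagon moved from (4.7, 12.4) to (4.7, 8.1), a distance of √(0.0² + 4.3²) ≈ 4.3.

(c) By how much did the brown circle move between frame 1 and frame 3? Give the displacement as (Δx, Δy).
(-4.0, -5.6)

The brown circle was at (14.5, 13.5) in frame 1 and (10.5, 7.9) in frame 3.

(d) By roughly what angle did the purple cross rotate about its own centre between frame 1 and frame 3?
37° counter-clockwise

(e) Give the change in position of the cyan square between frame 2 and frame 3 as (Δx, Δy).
(0.1, -2.3)

The cyan square was at (12.3, 3.1) in frame 2 and (12.4, 0.8) in frame 3.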